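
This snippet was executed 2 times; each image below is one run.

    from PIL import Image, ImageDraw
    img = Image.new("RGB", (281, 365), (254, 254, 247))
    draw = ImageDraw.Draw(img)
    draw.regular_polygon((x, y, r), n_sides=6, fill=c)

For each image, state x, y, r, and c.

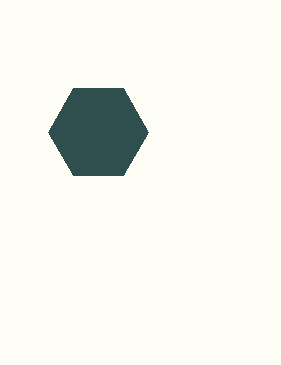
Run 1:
x = 98, y = 132, r = 50, c = 'darkslategray'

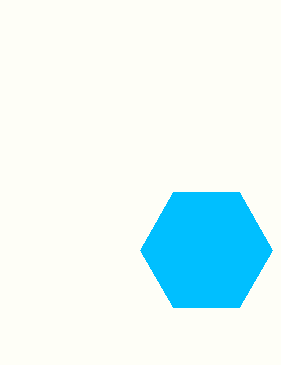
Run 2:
x = 206
y = 250
r = 66
c = 'deepskyblue'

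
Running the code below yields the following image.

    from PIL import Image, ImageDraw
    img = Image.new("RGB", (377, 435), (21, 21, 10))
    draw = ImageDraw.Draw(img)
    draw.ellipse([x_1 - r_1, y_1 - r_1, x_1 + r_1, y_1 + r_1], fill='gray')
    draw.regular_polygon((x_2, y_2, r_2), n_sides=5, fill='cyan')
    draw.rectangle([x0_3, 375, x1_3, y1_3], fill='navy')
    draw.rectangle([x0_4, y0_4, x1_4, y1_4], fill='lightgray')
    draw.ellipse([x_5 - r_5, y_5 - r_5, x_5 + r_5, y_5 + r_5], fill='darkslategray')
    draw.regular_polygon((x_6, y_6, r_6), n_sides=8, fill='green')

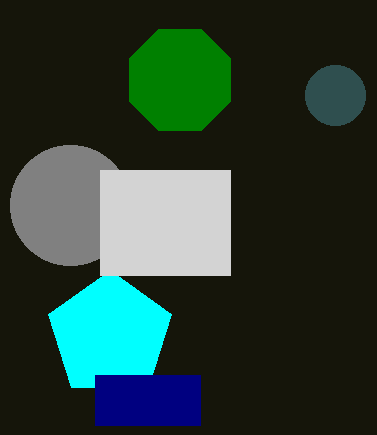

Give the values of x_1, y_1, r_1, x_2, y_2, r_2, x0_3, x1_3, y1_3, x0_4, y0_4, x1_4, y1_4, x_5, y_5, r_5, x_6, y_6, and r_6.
x_1 = 70, y_1 = 205, r_1 = 60, x_2 = 110, y_2 = 335, r_2 = 65, x0_3 = 95, x1_3 = 200, y1_3 = 425, x0_4 = 100, y0_4 = 170, x1_4 = 230, y1_4 = 275, x_5 = 335, y_5 = 95, r_5 = 30, x_6 = 180, y_6 = 80, r_6 = 55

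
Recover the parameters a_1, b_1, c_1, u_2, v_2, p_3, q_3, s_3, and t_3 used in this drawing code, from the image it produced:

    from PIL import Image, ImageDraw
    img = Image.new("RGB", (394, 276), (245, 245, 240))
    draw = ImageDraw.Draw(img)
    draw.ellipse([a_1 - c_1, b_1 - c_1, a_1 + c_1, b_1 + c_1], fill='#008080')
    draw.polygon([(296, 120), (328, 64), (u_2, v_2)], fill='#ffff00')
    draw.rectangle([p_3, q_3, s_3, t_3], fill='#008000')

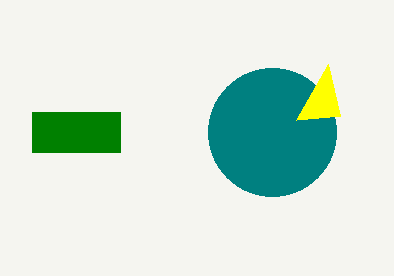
a_1 = 272
b_1 = 132
c_1 = 64
u_2 = 340
v_2 = 116
p_3 = 32
q_3 = 112
s_3 = 120
t_3 = 152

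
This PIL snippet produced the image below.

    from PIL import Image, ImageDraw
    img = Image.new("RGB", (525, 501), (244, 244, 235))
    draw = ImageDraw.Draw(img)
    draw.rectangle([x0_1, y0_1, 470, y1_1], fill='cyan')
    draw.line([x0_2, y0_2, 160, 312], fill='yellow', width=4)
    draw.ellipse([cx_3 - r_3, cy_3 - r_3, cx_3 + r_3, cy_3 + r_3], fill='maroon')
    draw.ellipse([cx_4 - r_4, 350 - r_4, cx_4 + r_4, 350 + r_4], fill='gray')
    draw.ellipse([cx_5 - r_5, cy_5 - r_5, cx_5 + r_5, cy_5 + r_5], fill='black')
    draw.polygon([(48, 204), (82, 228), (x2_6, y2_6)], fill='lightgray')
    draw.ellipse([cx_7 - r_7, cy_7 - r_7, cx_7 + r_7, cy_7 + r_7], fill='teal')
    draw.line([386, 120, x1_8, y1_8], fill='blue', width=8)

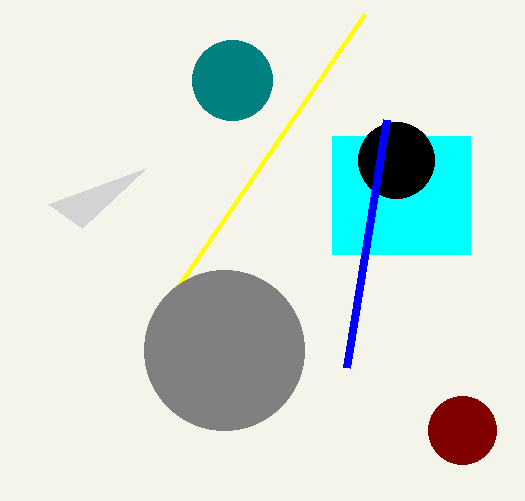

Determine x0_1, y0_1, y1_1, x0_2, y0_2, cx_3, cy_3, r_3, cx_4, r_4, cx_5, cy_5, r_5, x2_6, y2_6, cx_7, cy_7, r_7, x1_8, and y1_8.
x0_1 = 332; y0_1 = 136; y1_1 = 254; x0_2 = 364; y0_2 = 14; cx_3 = 462; cy_3 = 430; r_3 = 34; cx_4 = 224; r_4 = 80; cx_5 = 396; cy_5 = 160; r_5 = 38; x2_6 = 146; y2_6 = 168; cx_7 = 232; cy_7 = 80; r_7 = 40; x1_8 = 346; y1_8 = 368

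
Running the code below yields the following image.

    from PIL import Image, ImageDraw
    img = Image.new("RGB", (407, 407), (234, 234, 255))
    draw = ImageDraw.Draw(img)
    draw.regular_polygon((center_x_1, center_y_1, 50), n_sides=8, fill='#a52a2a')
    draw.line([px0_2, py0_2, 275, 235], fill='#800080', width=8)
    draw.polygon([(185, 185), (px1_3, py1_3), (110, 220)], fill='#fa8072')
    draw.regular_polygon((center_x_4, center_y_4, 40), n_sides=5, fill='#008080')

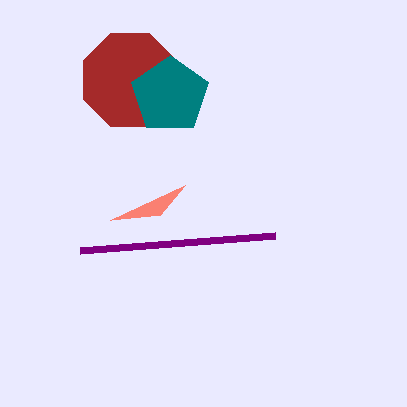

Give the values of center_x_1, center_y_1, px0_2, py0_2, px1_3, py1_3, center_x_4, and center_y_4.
center_x_1 = 130, center_y_1 = 80, px0_2 = 80, py0_2 = 250, px1_3 = 160, py1_3 = 215, center_x_4 = 170, center_y_4 = 95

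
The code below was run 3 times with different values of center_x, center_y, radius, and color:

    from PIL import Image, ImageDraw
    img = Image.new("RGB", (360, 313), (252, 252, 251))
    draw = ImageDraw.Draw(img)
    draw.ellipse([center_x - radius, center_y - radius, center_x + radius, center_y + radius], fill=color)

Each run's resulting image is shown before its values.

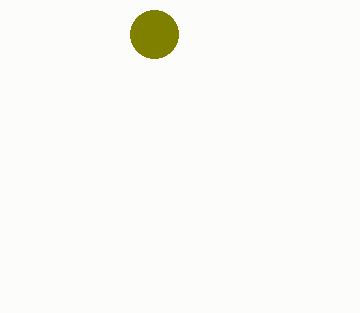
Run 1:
center_x = 154, center_y = 34, radius = 24, color = 'olive'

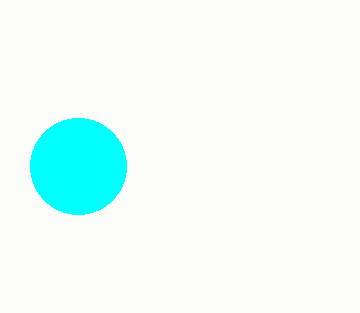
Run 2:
center_x = 78; center_y = 166; radius = 48; color = 'cyan'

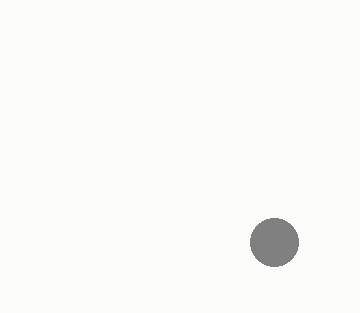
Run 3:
center_x = 274, center_y = 242, radius = 24, color = 'gray'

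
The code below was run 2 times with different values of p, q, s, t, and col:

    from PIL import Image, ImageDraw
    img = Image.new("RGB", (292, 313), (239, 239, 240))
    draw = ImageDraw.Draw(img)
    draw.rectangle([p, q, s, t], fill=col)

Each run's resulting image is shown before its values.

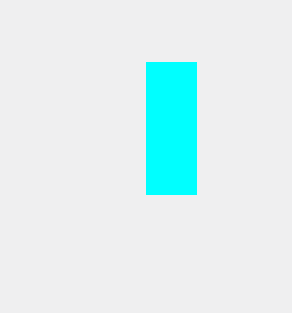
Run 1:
p = 146; q = 62; s = 196; t = 194; col = 'cyan'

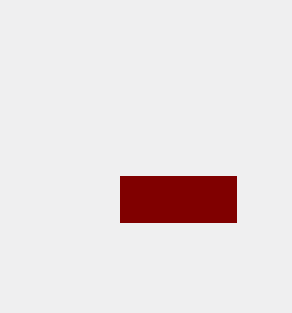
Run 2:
p = 120; q = 176; s = 236; t = 222; col = 'maroon'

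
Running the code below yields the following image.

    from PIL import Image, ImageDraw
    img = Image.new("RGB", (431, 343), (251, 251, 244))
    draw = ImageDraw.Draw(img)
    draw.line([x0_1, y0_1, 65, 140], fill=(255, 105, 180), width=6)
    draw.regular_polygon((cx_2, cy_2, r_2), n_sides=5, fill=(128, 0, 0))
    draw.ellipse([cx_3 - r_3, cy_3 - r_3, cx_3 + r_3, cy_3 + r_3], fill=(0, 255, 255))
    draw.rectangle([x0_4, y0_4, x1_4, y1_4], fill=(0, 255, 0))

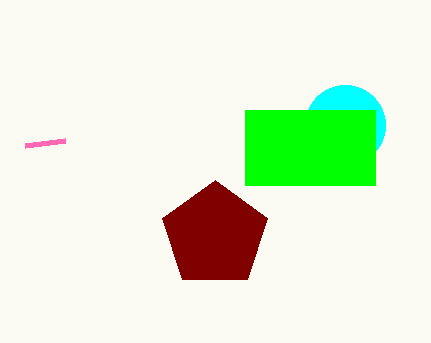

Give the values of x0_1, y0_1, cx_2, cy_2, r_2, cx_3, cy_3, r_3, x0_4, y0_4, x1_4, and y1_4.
x0_1 = 25, y0_1 = 145, cx_2 = 215, cy_2 = 235, r_2 = 55, cx_3 = 345, cy_3 = 125, r_3 = 40, x0_4 = 245, y0_4 = 110, x1_4 = 375, y1_4 = 185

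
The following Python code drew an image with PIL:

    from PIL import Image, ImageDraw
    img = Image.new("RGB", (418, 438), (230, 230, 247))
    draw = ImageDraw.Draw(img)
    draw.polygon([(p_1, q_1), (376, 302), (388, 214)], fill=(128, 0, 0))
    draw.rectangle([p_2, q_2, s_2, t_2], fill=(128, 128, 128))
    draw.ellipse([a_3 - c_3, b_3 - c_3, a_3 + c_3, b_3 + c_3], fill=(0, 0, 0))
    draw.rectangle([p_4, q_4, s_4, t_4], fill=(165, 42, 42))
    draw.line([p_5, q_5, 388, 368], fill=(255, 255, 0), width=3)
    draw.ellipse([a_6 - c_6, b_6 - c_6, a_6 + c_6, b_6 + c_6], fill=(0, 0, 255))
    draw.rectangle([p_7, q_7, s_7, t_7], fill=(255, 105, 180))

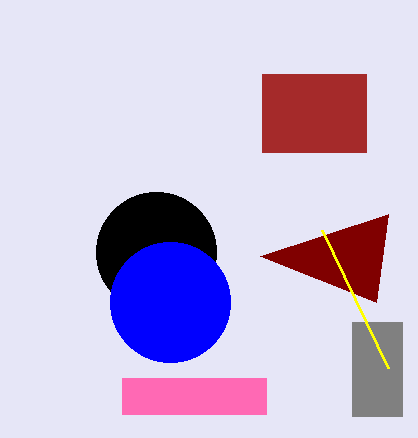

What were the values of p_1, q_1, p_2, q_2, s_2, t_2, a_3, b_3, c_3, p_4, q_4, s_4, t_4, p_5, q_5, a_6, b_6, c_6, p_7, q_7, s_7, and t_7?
p_1 = 260, q_1 = 256, p_2 = 352, q_2 = 322, s_2 = 402, t_2 = 416, a_3 = 156, b_3 = 252, c_3 = 60, p_4 = 262, q_4 = 74, s_4 = 366, t_4 = 152, p_5 = 322, q_5 = 230, a_6 = 170, b_6 = 302, c_6 = 60, p_7 = 122, q_7 = 378, s_7 = 266, t_7 = 414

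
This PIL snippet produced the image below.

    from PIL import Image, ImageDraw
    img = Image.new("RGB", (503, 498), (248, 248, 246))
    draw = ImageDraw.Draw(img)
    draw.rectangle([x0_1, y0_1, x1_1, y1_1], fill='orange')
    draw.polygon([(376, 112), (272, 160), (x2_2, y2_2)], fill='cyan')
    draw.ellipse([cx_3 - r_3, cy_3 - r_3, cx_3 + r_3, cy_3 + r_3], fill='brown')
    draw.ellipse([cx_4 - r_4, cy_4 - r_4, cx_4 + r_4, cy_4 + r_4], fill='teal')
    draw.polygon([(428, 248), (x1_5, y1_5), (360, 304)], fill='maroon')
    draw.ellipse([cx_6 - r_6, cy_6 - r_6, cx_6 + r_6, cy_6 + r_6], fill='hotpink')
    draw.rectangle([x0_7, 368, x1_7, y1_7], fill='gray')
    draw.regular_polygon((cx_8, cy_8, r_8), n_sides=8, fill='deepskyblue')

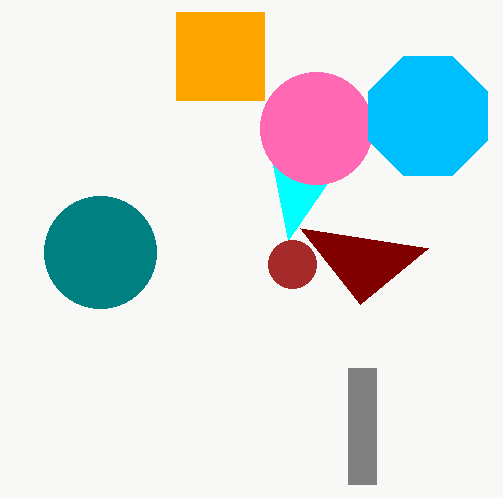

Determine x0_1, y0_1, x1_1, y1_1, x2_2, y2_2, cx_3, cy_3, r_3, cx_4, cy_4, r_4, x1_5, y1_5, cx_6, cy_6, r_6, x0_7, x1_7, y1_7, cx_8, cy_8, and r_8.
x0_1 = 176
y0_1 = 12
x1_1 = 264
y1_1 = 100
x2_2 = 288
y2_2 = 240
cx_3 = 292
cy_3 = 264
r_3 = 24
cx_4 = 100
cy_4 = 252
r_4 = 56
x1_5 = 300
y1_5 = 228
cx_6 = 316
cy_6 = 128
r_6 = 56
x0_7 = 348
x1_7 = 376
y1_7 = 484
cx_8 = 428
cy_8 = 116
r_8 = 64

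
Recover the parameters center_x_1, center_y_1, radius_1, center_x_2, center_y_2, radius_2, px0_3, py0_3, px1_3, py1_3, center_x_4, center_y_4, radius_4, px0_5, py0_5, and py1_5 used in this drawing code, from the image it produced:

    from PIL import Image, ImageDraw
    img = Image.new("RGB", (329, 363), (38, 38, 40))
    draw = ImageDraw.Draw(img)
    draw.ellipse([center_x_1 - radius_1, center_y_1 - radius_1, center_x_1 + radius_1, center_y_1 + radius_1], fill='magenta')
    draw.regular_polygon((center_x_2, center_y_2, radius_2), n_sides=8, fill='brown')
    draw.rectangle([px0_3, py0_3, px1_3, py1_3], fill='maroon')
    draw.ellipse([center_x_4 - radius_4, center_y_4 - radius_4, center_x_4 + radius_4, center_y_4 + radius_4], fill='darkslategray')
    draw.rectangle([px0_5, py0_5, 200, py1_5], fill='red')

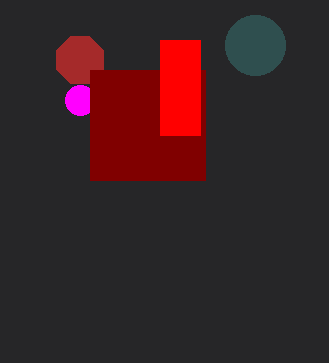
center_x_1 = 80; center_y_1 = 100; radius_1 = 15; center_x_2 = 80; center_y_2 = 60; radius_2 = 25; px0_3 = 90; py0_3 = 70; px1_3 = 205; py1_3 = 180; center_x_4 = 255; center_y_4 = 45; radius_4 = 30; px0_5 = 160; py0_5 = 40; py1_5 = 135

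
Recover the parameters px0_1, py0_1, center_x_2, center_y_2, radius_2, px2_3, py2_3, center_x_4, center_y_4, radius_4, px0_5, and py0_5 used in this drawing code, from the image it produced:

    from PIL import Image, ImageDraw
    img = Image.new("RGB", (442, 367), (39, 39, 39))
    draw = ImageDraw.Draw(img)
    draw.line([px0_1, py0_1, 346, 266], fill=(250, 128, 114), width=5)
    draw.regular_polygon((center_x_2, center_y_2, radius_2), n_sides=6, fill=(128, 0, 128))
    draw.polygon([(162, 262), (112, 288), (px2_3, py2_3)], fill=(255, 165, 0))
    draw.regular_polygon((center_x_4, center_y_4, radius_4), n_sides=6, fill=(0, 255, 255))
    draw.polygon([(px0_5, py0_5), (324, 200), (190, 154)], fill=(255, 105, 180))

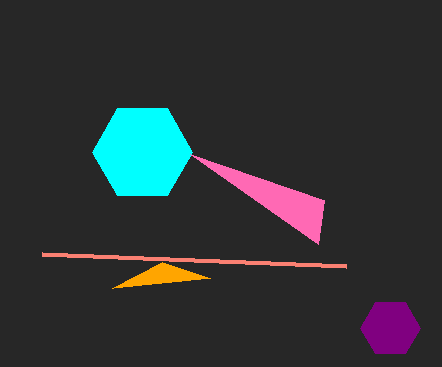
px0_1 = 42; py0_1 = 254; center_x_2 = 390; center_y_2 = 328; radius_2 = 30; px2_3 = 210; py2_3 = 278; center_x_4 = 142; center_y_4 = 152; radius_4 = 50; px0_5 = 318; py0_5 = 244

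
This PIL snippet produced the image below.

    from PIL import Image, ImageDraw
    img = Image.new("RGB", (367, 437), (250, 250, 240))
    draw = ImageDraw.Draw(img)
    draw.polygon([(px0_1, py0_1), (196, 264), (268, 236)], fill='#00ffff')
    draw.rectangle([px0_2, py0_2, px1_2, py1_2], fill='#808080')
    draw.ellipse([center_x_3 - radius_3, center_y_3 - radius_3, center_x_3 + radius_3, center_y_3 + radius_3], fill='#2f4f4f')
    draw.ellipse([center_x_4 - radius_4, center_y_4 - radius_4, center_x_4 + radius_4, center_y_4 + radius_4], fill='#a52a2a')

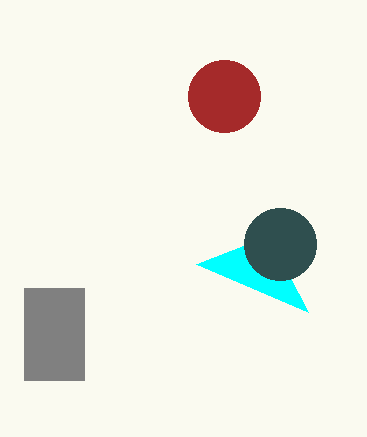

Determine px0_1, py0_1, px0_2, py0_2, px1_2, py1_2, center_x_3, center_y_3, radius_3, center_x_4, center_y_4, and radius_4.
px0_1 = 308
py0_1 = 312
px0_2 = 24
py0_2 = 288
px1_2 = 84
py1_2 = 380
center_x_3 = 280
center_y_3 = 244
radius_3 = 36
center_x_4 = 224
center_y_4 = 96
radius_4 = 36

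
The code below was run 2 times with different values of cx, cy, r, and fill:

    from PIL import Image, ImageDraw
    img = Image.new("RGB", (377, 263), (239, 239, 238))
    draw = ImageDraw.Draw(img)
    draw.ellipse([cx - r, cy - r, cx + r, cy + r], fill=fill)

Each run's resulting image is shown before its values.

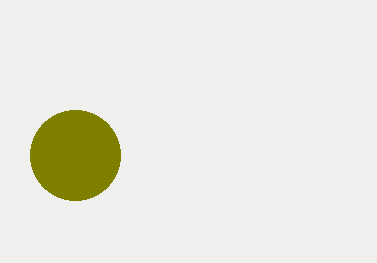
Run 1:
cx = 75; cy = 155; r = 45; fill = 'olive'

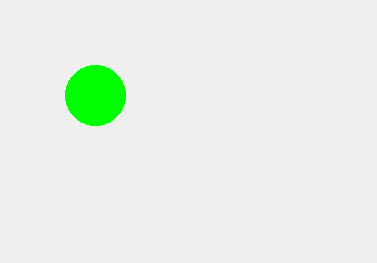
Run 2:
cx = 95; cy = 95; r = 30; fill = 'lime'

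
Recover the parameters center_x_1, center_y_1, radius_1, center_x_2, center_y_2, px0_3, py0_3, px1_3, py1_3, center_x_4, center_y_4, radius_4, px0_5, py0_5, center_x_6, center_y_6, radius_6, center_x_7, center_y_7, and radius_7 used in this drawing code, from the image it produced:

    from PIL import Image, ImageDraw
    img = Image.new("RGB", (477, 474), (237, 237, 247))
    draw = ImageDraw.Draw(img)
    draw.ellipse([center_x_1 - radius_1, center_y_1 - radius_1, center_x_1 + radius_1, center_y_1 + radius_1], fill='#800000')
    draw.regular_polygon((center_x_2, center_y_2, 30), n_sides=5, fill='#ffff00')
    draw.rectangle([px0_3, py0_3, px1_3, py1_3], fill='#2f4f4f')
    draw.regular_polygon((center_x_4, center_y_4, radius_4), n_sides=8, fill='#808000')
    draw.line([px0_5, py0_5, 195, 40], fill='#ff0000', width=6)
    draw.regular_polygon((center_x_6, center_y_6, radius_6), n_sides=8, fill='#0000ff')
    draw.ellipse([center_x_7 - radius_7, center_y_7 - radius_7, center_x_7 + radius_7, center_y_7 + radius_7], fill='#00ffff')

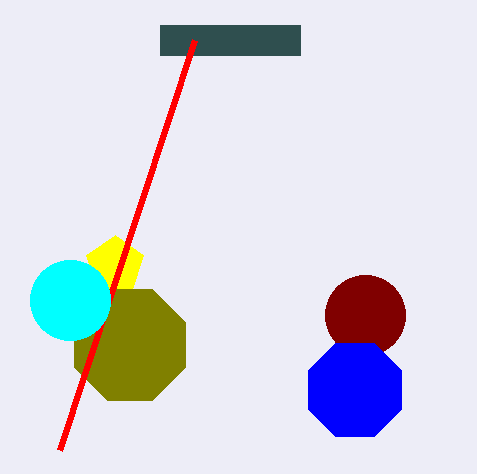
center_x_1 = 365, center_y_1 = 315, radius_1 = 40, center_x_2 = 115, center_y_2 = 265, px0_3 = 160, py0_3 = 25, px1_3 = 300, py1_3 = 55, center_x_4 = 130, center_y_4 = 345, radius_4 = 60, px0_5 = 60, py0_5 = 450, center_x_6 = 355, center_y_6 = 390, radius_6 = 50, center_x_7 = 70, center_y_7 = 300, radius_7 = 40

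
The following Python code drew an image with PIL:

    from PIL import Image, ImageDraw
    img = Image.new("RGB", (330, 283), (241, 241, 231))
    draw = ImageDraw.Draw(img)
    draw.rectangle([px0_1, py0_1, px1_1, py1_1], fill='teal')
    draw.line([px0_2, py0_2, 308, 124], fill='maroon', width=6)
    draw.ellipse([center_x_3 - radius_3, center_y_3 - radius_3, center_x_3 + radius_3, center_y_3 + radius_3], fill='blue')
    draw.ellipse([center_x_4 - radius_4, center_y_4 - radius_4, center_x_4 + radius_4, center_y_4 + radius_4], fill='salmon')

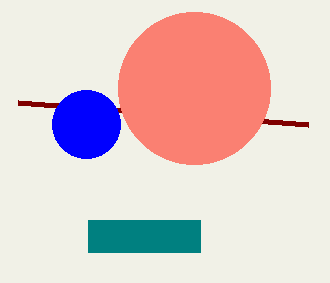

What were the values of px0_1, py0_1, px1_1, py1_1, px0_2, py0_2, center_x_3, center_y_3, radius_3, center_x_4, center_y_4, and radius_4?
px0_1 = 88; py0_1 = 220; px1_1 = 200; py1_1 = 252; px0_2 = 18; py0_2 = 102; center_x_3 = 86; center_y_3 = 124; radius_3 = 34; center_x_4 = 194; center_y_4 = 88; radius_4 = 76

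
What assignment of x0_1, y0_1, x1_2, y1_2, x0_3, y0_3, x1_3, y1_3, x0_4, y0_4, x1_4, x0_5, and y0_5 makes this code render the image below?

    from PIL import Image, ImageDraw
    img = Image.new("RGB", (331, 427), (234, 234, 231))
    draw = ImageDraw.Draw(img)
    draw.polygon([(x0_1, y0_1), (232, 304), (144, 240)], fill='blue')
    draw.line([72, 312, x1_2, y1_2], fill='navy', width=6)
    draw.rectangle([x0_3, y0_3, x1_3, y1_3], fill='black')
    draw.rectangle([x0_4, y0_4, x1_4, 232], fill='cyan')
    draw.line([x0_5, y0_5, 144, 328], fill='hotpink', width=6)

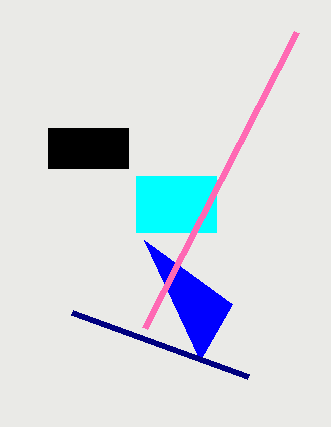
x0_1 = 200, y0_1 = 360, x1_2 = 248, y1_2 = 376, x0_3 = 48, y0_3 = 128, x1_3 = 128, y1_3 = 168, x0_4 = 136, y0_4 = 176, x1_4 = 216, x0_5 = 296, y0_5 = 32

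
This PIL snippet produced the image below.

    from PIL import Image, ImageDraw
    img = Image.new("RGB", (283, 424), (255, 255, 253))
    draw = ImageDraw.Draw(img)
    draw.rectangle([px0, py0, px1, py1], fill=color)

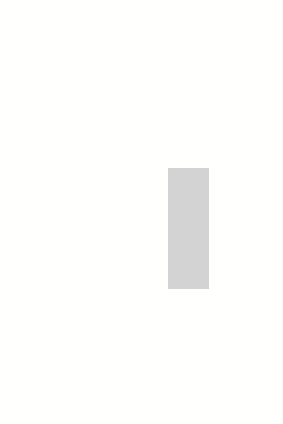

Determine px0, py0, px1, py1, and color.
px0 = 168
py0 = 168
px1 = 208
py1 = 288
color = 'lightgray'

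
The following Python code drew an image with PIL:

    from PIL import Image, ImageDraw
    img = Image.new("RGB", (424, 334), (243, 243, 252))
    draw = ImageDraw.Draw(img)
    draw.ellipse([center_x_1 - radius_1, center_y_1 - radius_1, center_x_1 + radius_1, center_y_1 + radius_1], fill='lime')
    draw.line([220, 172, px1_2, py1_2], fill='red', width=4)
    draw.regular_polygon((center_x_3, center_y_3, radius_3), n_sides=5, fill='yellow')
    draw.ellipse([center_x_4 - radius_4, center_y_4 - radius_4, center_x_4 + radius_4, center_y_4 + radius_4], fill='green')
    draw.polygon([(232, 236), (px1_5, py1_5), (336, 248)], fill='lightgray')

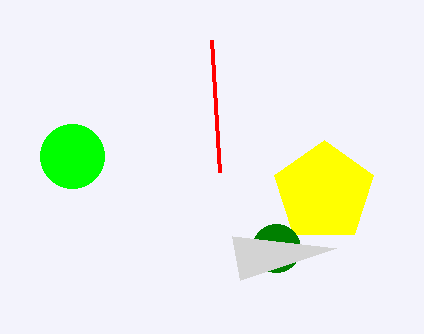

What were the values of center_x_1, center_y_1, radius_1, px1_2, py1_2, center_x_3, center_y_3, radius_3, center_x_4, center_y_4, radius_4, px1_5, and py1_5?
center_x_1 = 72; center_y_1 = 156; radius_1 = 32; px1_2 = 212; py1_2 = 40; center_x_3 = 324; center_y_3 = 192; radius_3 = 52; center_x_4 = 276; center_y_4 = 248; radius_4 = 24; px1_5 = 240; py1_5 = 280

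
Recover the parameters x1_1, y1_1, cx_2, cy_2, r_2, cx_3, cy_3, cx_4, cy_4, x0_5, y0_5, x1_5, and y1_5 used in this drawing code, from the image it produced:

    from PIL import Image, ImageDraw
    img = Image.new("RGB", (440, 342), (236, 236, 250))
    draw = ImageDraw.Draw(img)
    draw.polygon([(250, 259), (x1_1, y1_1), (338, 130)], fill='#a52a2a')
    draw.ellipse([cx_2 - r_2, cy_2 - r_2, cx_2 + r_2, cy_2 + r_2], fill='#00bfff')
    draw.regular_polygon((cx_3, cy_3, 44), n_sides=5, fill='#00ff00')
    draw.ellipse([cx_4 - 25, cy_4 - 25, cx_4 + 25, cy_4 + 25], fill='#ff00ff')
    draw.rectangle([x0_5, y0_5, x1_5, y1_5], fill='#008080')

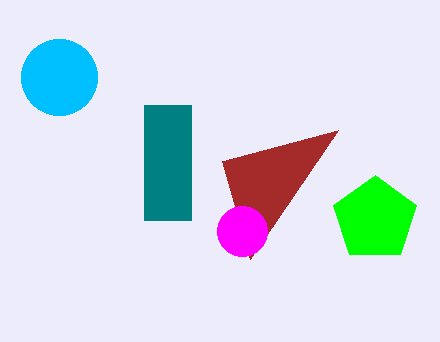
x1_1 = 222
y1_1 = 161
cx_2 = 59
cy_2 = 77
r_2 = 38
cx_3 = 375
cy_3 = 219
cx_4 = 242
cy_4 = 231
x0_5 = 144
y0_5 = 105
x1_5 = 191
y1_5 = 220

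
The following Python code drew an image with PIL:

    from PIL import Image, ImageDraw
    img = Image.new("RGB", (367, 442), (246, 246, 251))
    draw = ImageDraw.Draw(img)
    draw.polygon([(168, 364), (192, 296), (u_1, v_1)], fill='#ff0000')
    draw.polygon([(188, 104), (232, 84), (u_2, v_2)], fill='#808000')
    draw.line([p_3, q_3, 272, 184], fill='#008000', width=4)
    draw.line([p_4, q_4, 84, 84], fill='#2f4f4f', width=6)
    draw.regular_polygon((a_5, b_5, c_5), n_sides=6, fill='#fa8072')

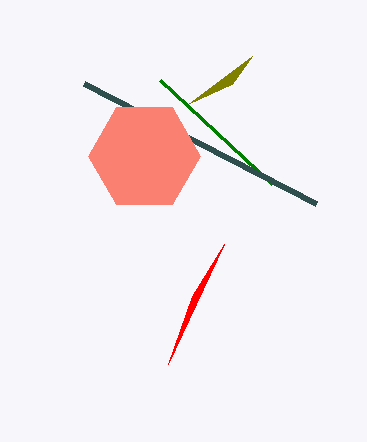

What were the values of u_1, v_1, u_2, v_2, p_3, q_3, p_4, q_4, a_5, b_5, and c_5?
u_1 = 224, v_1 = 244, u_2 = 252, v_2 = 56, p_3 = 160, q_3 = 80, p_4 = 316, q_4 = 204, a_5 = 144, b_5 = 156, c_5 = 56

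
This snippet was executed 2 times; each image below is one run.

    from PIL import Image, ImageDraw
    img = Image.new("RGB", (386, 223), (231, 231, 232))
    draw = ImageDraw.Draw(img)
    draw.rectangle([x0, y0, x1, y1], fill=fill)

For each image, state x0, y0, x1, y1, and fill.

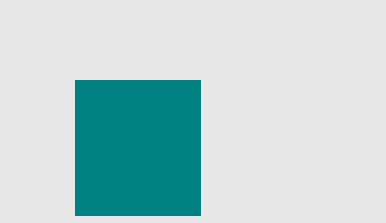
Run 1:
x0 = 75, y0 = 80, x1 = 200, y1 = 215, fill = 'teal'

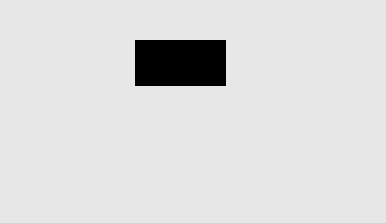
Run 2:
x0 = 135; y0 = 40; x1 = 225; y1 = 85; fill = 'black'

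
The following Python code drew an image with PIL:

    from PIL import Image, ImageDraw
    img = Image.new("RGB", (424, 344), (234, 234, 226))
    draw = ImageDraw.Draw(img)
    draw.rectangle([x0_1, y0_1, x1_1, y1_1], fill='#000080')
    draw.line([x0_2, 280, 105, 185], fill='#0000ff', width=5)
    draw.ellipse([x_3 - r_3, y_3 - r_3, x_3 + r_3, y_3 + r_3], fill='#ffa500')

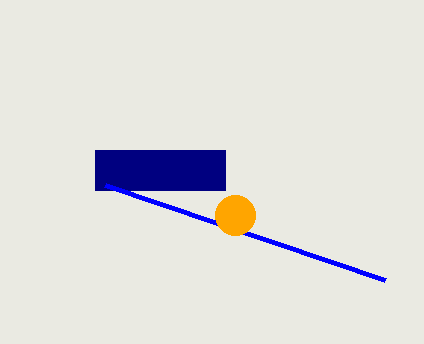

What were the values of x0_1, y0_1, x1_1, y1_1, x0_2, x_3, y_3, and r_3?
x0_1 = 95; y0_1 = 150; x1_1 = 225; y1_1 = 190; x0_2 = 385; x_3 = 235; y_3 = 215; r_3 = 20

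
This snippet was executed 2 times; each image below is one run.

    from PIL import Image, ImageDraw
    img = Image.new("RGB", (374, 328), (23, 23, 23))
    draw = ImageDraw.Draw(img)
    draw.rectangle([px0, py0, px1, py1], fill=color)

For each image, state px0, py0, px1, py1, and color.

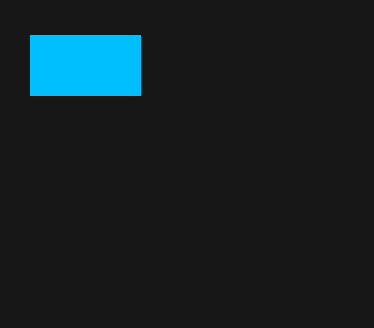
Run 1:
px0 = 30, py0 = 35, px1 = 140, py1 = 95, color = 'deepskyblue'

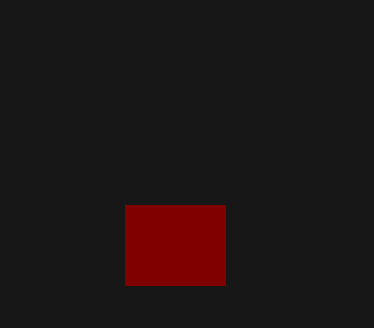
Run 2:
px0 = 125; py0 = 205; px1 = 225; py1 = 285; color = 'maroon'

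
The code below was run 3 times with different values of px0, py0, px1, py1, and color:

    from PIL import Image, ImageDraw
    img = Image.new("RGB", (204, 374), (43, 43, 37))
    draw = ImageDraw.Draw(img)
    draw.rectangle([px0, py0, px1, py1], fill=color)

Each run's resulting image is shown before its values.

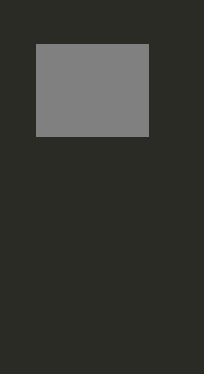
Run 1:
px0 = 36, py0 = 44, px1 = 148, py1 = 136, color = 'gray'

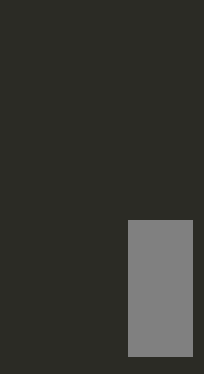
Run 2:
px0 = 128; py0 = 220; px1 = 192; py1 = 356; color = 'gray'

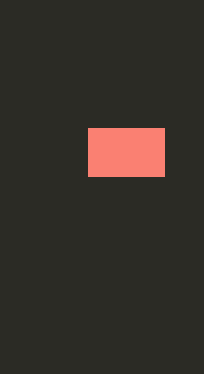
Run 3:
px0 = 88; py0 = 128; px1 = 164; py1 = 176; color = 'salmon'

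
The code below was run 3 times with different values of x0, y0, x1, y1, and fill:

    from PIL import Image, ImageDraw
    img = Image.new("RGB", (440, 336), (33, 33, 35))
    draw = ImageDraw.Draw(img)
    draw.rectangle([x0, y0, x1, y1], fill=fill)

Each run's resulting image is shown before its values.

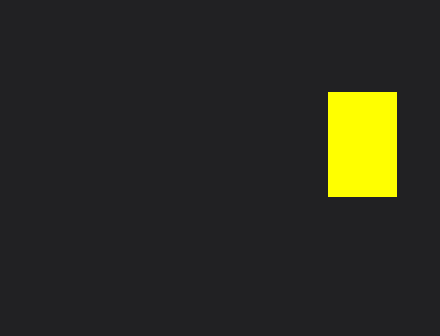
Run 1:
x0 = 328
y0 = 92
x1 = 396
y1 = 196
fill = 'yellow'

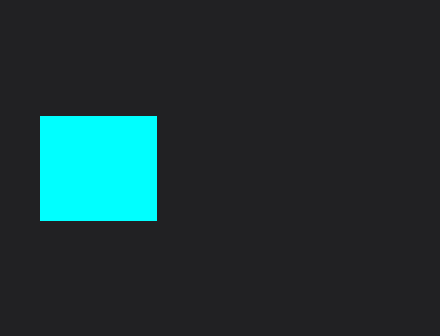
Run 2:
x0 = 40; y0 = 116; x1 = 156; y1 = 220; fill = 'cyan'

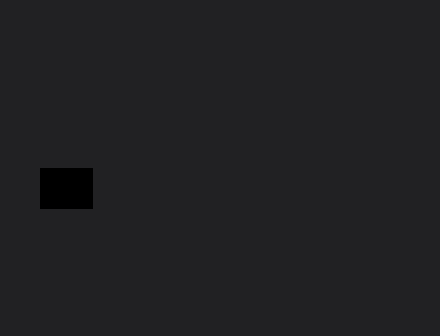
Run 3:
x0 = 40, y0 = 168, x1 = 92, y1 = 208, fill = 'black'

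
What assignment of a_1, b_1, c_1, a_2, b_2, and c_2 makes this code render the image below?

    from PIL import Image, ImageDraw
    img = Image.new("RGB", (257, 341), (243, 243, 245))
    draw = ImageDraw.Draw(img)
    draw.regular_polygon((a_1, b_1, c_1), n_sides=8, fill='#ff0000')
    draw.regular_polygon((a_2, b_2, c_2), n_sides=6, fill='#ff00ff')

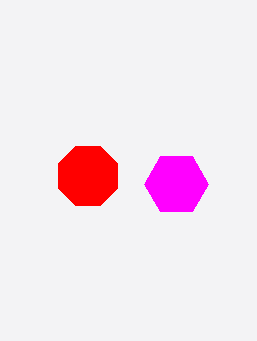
a_1 = 88; b_1 = 176; c_1 = 32; a_2 = 176; b_2 = 184; c_2 = 32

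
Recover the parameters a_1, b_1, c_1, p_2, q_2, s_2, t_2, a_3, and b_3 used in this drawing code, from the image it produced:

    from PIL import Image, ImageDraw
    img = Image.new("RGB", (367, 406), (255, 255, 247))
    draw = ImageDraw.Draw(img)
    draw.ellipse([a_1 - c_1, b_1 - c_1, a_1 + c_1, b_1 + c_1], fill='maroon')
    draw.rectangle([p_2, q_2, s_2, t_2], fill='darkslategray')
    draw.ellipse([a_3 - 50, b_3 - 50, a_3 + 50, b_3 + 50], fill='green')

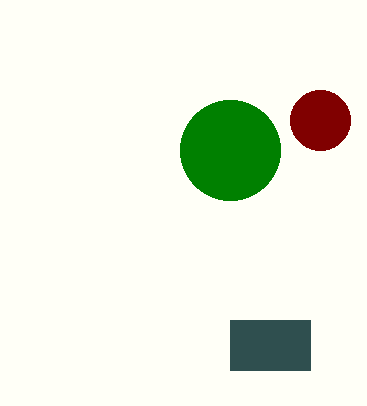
a_1 = 320; b_1 = 120; c_1 = 30; p_2 = 230; q_2 = 320; s_2 = 310; t_2 = 370; a_3 = 230; b_3 = 150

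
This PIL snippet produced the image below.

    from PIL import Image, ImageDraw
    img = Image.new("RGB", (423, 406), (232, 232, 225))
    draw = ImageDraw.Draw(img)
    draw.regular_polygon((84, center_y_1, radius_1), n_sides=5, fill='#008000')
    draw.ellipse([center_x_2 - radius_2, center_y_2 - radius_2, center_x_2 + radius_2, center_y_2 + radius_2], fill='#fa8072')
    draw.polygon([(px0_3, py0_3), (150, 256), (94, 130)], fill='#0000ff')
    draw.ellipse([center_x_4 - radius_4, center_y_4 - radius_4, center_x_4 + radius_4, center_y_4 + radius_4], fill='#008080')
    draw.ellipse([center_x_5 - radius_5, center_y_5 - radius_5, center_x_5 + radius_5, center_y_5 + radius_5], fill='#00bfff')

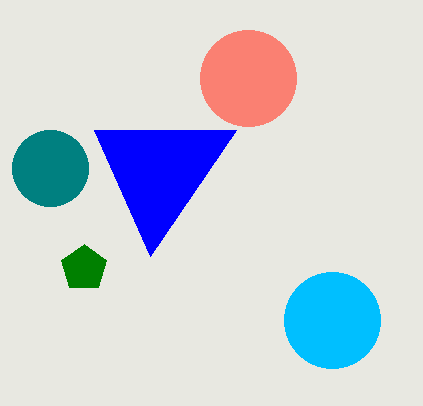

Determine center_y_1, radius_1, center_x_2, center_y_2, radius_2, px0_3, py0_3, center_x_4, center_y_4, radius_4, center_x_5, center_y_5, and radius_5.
center_y_1 = 268, radius_1 = 24, center_x_2 = 248, center_y_2 = 78, radius_2 = 48, px0_3 = 236, py0_3 = 130, center_x_4 = 50, center_y_4 = 168, radius_4 = 38, center_x_5 = 332, center_y_5 = 320, radius_5 = 48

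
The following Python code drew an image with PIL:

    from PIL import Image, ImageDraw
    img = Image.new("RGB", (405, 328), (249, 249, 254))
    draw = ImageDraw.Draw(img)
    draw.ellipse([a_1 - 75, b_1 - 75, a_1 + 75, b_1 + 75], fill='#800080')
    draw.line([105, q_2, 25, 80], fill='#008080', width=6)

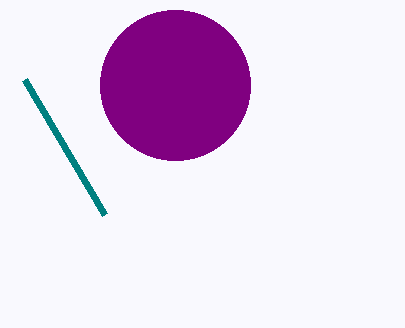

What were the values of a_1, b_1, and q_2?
a_1 = 175
b_1 = 85
q_2 = 215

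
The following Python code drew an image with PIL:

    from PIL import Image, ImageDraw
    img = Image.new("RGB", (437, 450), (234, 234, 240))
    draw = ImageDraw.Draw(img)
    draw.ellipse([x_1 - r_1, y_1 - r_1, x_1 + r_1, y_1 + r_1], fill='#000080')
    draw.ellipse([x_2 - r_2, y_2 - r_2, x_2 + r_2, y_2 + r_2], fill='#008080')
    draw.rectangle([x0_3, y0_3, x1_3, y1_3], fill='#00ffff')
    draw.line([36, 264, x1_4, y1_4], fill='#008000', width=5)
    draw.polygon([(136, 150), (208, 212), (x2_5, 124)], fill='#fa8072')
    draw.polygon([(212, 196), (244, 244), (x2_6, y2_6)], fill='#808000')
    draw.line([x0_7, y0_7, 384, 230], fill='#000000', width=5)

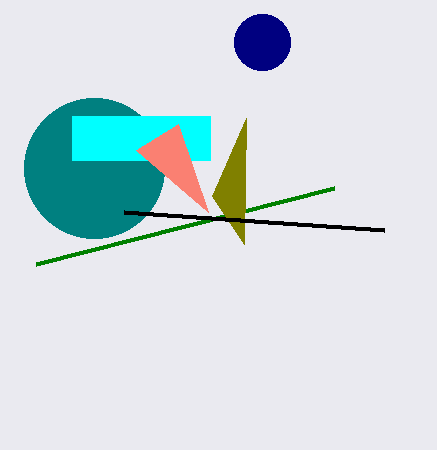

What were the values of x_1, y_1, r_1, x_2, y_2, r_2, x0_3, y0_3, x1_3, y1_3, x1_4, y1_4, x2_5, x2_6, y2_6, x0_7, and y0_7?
x_1 = 262
y_1 = 42
r_1 = 28
x_2 = 94
y_2 = 168
r_2 = 70
x0_3 = 72
y0_3 = 116
x1_3 = 210
y1_3 = 160
x1_4 = 334
y1_4 = 188
x2_5 = 178
x2_6 = 246
y2_6 = 118
x0_7 = 124
y0_7 = 212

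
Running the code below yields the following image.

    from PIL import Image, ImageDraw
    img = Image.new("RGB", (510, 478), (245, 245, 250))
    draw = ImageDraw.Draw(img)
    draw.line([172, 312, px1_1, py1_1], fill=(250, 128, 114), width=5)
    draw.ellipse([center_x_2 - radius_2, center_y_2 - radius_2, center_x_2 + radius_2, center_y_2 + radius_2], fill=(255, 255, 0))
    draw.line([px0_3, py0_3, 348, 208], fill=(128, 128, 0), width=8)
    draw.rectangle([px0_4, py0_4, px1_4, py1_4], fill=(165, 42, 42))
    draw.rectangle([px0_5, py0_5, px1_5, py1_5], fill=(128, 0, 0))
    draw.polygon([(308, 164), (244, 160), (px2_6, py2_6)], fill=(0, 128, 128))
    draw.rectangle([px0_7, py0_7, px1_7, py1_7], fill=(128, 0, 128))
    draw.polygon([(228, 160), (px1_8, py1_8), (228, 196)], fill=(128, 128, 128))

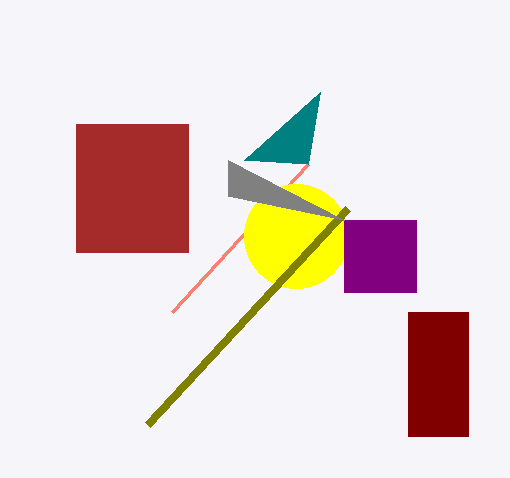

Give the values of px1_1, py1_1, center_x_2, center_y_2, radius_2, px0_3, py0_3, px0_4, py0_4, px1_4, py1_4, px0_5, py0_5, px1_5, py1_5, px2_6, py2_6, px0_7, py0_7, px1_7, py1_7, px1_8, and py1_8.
px1_1 = 308, py1_1 = 164, center_x_2 = 296, center_y_2 = 236, radius_2 = 52, px0_3 = 148, py0_3 = 424, px0_4 = 76, py0_4 = 124, px1_4 = 188, py1_4 = 252, px0_5 = 408, py0_5 = 312, px1_5 = 468, py1_5 = 436, px2_6 = 320, py2_6 = 92, px0_7 = 344, py0_7 = 220, px1_7 = 416, py1_7 = 292, px1_8 = 344, py1_8 = 220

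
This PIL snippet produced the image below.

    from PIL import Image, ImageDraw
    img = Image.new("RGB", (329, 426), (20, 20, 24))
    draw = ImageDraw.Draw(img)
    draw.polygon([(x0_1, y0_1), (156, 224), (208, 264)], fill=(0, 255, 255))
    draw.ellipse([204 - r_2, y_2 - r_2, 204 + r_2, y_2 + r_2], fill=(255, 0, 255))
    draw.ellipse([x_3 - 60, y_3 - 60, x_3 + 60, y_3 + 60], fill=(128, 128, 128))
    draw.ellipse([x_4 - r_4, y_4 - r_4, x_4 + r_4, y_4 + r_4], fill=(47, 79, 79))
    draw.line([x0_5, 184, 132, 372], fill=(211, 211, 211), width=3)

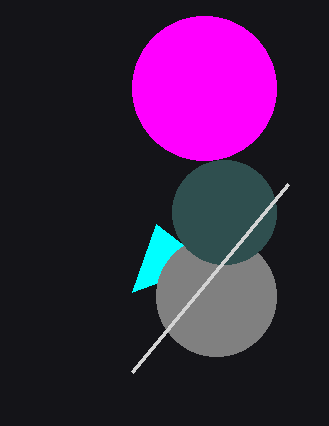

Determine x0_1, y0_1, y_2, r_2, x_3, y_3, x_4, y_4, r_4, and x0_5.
x0_1 = 132, y0_1 = 292, y_2 = 88, r_2 = 72, x_3 = 216, y_3 = 296, x_4 = 224, y_4 = 212, r_4 = 52, x0_5 = 288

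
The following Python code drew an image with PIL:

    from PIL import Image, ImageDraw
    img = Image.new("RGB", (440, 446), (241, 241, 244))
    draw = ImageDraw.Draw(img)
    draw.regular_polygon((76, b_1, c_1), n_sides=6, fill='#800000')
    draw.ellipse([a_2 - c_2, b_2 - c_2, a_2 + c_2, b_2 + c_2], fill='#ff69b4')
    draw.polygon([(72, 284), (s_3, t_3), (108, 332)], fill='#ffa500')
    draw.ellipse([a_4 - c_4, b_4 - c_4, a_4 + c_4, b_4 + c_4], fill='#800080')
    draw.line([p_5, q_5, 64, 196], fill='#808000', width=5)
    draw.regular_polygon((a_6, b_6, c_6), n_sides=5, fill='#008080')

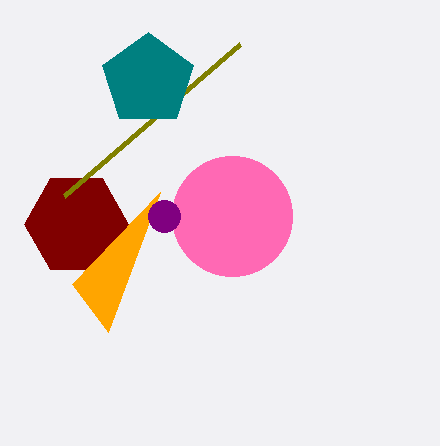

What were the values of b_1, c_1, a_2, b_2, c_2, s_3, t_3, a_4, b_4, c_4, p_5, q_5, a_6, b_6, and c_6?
b_1 = 224
c_1 = 52
a_2 = 232
b_2 = 216
c_2 = 60
s_3 = 160
t_3 = 192
a_4 = 164
b_4 = 216
c_4 = 16
p_5 = 240
q_5 = 44
a_6 = 148
b_6 = 80
c_6 = 48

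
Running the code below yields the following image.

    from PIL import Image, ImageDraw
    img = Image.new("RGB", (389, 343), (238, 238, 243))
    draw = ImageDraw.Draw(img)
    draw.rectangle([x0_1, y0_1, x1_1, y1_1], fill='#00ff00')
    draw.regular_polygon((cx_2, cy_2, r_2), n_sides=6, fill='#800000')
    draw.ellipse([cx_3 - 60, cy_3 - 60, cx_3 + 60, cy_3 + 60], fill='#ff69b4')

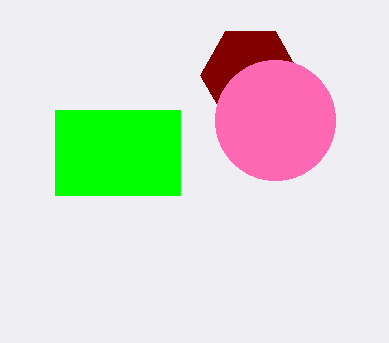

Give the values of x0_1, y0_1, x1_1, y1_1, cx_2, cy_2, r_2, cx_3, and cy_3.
x0_1 = 55, y0_1 = 110, x1_1 = 180, y1_1 = 195, cx_2 = 250, cy_2 = 75, r_2 = 50, cx_3 = 275, cy_3 = 120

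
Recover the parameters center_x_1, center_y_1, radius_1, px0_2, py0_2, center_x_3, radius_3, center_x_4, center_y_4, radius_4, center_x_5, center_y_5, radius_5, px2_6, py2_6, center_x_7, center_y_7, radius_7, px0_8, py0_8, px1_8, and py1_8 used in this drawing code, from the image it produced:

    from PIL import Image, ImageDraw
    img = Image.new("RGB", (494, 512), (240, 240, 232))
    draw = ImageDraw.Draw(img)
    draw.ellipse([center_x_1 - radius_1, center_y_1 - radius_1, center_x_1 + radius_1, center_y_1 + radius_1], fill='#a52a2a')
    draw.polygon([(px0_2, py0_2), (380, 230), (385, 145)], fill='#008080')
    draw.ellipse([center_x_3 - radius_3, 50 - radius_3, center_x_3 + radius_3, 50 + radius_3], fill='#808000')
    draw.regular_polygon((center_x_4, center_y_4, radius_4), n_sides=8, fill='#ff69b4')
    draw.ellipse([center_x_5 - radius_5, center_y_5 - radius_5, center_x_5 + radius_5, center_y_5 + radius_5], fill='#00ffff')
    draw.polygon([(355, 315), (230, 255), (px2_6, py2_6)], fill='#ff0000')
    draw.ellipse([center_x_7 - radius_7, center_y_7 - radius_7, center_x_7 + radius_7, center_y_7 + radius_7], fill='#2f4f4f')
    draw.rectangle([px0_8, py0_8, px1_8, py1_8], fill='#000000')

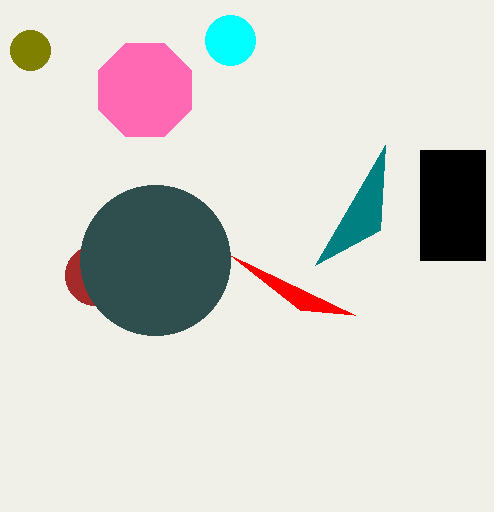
center_x_1 = 95; center_y_1 = 275; radius_1 = 30; px0_2 = 315; py0_2 = 265; center_x_3 = 30; radius_3 = 20; center_x_4 = 145; center_y_4 = 90; radius_4 = 50; center_x_5 = 230; center_y_5 = 40; radius_5 = 25; px2_6 = 300; py2_6 = 310; center_x_7 = 155; center_y_7 = 260; radius_7 = 75; px0_8 = 420; py0_8 = 150; px1_8 = 485; py1_8 = 260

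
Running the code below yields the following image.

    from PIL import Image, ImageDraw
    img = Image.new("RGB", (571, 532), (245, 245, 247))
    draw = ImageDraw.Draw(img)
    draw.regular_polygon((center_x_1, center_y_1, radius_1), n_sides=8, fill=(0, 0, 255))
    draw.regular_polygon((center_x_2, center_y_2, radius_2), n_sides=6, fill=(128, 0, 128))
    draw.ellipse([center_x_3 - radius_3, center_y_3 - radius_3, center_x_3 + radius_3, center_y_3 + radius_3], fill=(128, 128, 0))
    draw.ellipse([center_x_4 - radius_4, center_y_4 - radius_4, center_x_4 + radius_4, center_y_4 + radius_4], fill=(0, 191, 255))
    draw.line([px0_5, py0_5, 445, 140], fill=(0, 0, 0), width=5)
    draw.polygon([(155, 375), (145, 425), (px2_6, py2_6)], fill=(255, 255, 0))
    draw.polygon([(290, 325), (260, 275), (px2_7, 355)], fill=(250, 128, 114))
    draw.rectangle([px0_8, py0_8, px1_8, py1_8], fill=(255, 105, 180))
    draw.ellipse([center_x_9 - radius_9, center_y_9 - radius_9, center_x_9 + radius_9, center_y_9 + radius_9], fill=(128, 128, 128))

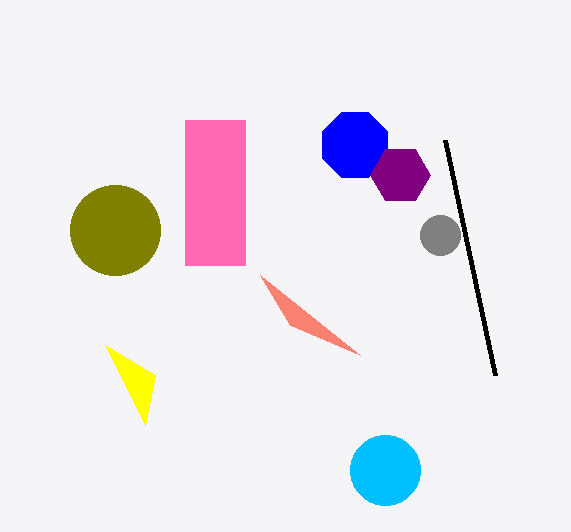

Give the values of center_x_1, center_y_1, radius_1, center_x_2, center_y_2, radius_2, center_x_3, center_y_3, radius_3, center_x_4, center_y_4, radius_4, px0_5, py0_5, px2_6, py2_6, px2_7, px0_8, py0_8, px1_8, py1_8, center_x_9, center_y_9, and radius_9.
center_x_1 = 355
center_y_1 = 145
radius_1 = 35
center_x_2 = 400
center_y_2 = 175
radius_2 = 30
center_x_3 = 115
center_y_3 = 230
radius_3 = 45
center_x_4 = 385
center_y_4 = 470
radius_4 = 35
px0_5 = 495
py0_5 = 375
px2_6 = 105
py2_6 = 345
px2_7 = 360
px0_8 = 185
py0_8 = 120
px1_8 = 245
py1_8 = 265
center_x_9 = 440
center_y_9 = 235
radius_9 = 20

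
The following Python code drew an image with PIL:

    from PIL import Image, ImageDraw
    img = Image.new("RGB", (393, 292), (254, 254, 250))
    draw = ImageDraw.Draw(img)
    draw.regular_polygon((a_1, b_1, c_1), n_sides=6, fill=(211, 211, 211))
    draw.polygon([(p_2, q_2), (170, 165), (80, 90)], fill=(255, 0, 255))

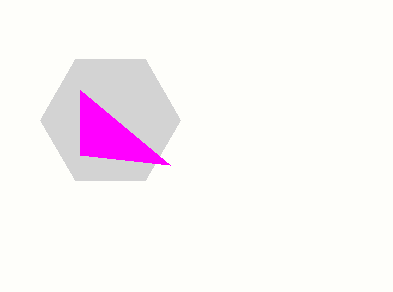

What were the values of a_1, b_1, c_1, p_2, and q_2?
a_1 = 110; b_1 = 120; c_1 = 70; p_2 = 80; q_2 = 155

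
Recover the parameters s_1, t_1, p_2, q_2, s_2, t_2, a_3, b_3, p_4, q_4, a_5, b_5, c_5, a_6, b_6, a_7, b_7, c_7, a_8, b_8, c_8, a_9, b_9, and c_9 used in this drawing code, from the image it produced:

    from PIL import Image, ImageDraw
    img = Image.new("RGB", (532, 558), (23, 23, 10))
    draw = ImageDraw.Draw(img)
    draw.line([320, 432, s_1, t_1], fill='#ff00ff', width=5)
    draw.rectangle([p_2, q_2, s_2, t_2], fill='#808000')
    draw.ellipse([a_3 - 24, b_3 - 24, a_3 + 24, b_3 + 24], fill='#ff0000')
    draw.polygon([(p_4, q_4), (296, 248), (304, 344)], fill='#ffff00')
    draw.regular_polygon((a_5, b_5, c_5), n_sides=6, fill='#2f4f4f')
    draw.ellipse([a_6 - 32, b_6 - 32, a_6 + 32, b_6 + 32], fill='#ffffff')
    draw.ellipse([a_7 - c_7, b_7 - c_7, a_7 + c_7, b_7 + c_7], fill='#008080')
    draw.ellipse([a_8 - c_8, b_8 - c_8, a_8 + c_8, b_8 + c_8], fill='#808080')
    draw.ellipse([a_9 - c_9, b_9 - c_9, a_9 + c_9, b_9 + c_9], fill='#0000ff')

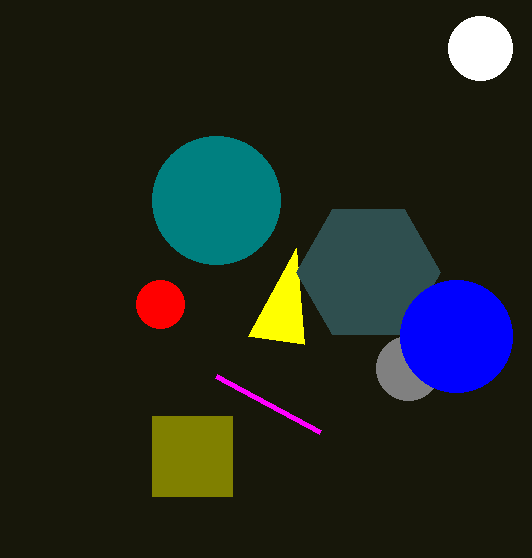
s_1 = 216; t_1 = 376; p_2 = 152; q_2 = 416; s_2 = 232; t_2 = 496; a_3 = 160; b_3 = 304; p_4 = 248; q_4 = 336; a_5 = 368; b_5 = 272; c_5 = 72; a_6 = 480; b_6 = 48; a_7 = 216; b_7 = 200; c_7 = 64; a_8 = 408; b_8 = 368; c_8 = 32; a_9 = 456; b_9 = 336; c_9 = 56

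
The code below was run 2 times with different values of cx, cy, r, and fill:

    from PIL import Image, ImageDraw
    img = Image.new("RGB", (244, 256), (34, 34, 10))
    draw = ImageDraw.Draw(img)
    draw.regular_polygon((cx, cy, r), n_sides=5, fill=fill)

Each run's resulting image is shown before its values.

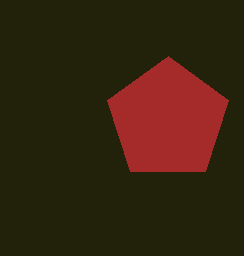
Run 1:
cx = 168, cy = 120, r = 64, fill = 'brown'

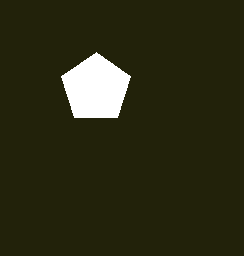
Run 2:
cx = 96
cy = 88
r = 36
fill = 'white'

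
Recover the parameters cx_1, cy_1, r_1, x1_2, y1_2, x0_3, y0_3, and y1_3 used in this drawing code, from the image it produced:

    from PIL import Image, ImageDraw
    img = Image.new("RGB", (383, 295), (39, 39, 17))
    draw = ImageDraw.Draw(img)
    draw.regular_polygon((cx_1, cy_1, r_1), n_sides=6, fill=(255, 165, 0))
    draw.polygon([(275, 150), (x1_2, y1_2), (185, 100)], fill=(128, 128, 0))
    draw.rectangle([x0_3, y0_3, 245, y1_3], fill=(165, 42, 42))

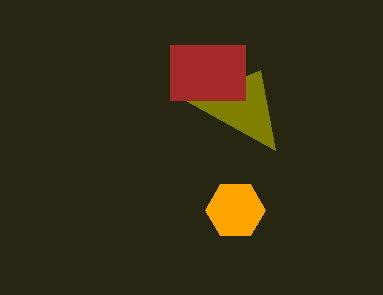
cx_1 = 235
cy_1 = 210
r_1 = 30
x1_2 = 260
y1_2 = 70
x0_3 = 170
y0_3 = 45
y1_3 = 100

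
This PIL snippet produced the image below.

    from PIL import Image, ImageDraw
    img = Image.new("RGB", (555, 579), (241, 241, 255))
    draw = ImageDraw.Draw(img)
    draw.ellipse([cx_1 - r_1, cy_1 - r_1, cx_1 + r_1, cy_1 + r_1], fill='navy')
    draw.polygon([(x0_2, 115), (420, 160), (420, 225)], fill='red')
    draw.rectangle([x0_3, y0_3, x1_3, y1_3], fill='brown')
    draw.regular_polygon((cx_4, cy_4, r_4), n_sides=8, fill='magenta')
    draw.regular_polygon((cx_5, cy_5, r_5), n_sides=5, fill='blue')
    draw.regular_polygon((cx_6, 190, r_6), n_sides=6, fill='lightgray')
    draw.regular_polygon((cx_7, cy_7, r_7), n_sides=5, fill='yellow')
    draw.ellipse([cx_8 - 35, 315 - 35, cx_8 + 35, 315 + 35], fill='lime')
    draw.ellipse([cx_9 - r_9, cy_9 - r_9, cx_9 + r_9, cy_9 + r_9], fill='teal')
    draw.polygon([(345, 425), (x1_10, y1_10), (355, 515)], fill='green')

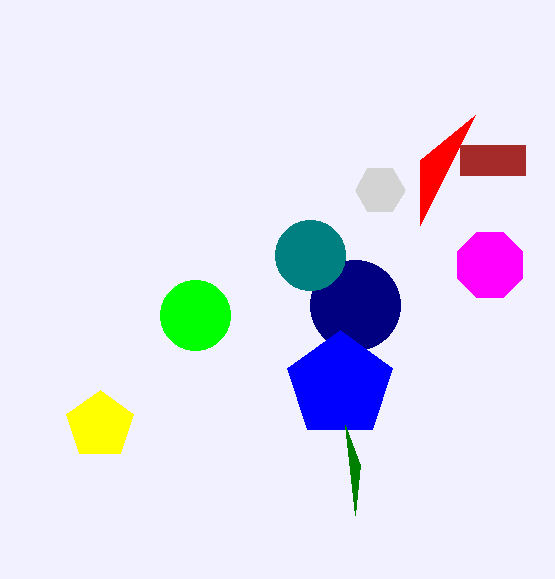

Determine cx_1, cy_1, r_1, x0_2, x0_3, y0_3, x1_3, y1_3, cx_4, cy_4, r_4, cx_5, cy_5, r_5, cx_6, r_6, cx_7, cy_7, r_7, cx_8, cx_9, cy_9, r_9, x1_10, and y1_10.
cx_1 = 355; cy_1 = 305; r_1 = 45; x0_2 = 475; x0_3 = 460; y0_3 = 145; x1_3 = 525; y1_3 = 175; cx_4 = 490; cy_4 = 265; r_4 = 35; cx_5 = 340; cy_5 = 385; r_5 = 55; cx_6 = 380; r_6 = 25; cx_7 = 100; cy_7 = 425; r_7 = 35; cx_8 = 195; cx_9 = 310; cy_9 = 255; r_9 = 35; x1_10 = 360; y1_10 = 465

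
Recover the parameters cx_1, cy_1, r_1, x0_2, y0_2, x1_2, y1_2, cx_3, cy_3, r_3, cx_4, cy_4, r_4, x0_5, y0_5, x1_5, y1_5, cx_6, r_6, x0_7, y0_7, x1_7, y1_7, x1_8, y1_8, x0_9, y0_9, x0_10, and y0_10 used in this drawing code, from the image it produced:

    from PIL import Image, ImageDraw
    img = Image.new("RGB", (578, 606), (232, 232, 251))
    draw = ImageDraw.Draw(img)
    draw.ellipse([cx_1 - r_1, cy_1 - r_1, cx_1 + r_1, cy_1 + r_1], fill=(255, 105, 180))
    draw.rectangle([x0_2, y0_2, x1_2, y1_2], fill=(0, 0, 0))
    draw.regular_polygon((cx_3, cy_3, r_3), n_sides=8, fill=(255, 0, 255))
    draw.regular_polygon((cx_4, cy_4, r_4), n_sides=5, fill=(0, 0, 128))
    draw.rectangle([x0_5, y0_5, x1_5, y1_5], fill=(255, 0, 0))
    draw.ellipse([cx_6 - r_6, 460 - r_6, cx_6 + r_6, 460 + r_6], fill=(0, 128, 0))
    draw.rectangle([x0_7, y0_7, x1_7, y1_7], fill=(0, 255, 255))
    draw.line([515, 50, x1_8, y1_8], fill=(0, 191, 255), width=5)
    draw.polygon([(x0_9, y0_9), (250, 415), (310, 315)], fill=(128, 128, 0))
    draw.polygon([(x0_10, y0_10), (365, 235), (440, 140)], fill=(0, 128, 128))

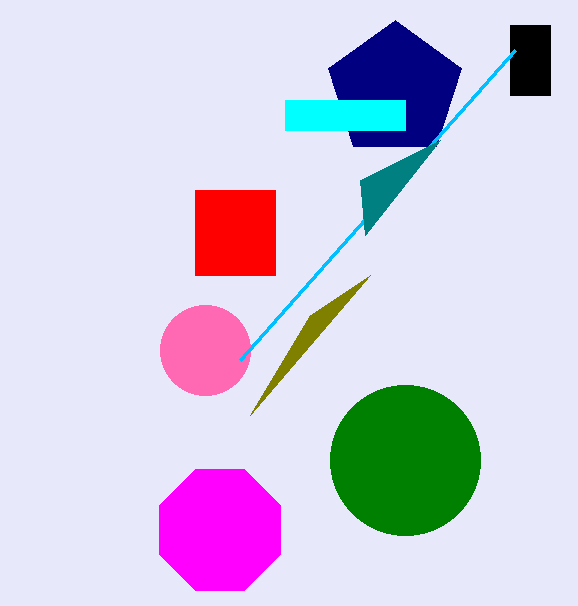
cx_1 = 205, cy_1 = 350, r_1 = 45, x0_2 = 510, y0_2 = 25, x1_2 = 550, y1_2 = 95, cx_3 = 220, cy_3 = 530, r_3 = 65, cx_4 = 395, cy_4 = 90, r_4 = 70, x0_5 = 195, y0_5 = 190, x1_5 = 275, y1_5 = 275, cx_6 = 405, r_6 = 75, x0_7 = 285, y0_7 = 100, x1_7 = 405, y1_7 = 130, x1_8 = 240, y1_8 = 360, x0_9 = 370, y0_9 = 275, x0_10 = 360, y0_10 = 180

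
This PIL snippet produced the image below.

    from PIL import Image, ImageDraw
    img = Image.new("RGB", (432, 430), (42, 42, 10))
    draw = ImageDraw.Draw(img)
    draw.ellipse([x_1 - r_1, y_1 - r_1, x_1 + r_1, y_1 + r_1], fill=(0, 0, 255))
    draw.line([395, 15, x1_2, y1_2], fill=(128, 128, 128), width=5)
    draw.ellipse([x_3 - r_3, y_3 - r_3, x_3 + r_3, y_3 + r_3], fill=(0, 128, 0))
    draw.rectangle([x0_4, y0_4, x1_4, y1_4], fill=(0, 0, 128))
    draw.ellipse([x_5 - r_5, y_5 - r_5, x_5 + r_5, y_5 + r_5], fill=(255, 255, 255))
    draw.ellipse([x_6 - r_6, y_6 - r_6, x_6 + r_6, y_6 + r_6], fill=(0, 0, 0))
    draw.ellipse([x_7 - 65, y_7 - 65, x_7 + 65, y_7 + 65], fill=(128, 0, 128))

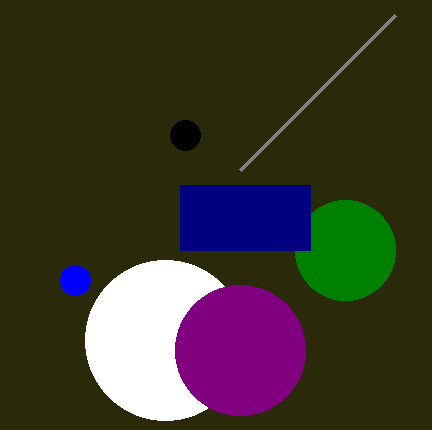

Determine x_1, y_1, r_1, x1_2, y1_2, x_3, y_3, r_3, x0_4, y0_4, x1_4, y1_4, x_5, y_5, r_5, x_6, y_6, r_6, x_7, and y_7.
x_1 = 75; y_1 = 280; r_1 = 15; x1_2 = 240; y1_2 = 170; x_3 = 345; y_3 = 250; r_3 = 50; x0_4 = 180; y0_4 = 185; x1_4 = 310; y1_4 = 250; x_5 = 165; y_5 = 340; r_5 = 80; x_6 = 185; y_6 = 135; r_6 = 15; x_7 = 240; y_7 = 350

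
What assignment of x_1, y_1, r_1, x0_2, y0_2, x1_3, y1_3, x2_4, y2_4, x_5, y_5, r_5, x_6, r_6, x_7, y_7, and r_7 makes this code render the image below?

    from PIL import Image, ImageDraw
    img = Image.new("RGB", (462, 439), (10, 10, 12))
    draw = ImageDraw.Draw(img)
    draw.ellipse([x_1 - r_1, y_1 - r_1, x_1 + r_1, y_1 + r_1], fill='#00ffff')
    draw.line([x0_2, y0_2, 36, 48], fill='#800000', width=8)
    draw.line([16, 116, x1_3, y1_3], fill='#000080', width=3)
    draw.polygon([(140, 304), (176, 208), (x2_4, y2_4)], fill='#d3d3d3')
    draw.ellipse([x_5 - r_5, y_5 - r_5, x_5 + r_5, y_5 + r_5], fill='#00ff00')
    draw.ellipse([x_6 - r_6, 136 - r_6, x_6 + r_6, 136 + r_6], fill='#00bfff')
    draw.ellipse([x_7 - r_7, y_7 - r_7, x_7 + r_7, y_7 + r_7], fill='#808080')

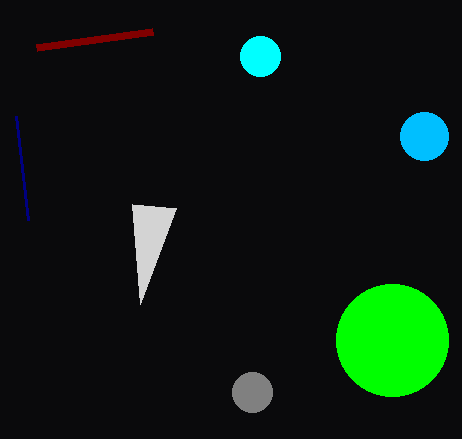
x_1 = 260, y_1 = 56, r_1 = 20, x0_2 = 152, y0_2 = 32, x1_3 = 28, y1_3 = 220, x2_4 = 132, y2_4 = 204, x_5 = 392, y_5 = 340, r_5 = 56, x_6 = 424, r_6 = 24, x_7 = 252, y_7 = 392, r_7 = 20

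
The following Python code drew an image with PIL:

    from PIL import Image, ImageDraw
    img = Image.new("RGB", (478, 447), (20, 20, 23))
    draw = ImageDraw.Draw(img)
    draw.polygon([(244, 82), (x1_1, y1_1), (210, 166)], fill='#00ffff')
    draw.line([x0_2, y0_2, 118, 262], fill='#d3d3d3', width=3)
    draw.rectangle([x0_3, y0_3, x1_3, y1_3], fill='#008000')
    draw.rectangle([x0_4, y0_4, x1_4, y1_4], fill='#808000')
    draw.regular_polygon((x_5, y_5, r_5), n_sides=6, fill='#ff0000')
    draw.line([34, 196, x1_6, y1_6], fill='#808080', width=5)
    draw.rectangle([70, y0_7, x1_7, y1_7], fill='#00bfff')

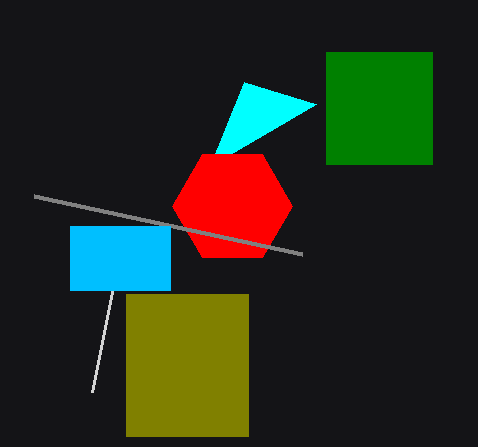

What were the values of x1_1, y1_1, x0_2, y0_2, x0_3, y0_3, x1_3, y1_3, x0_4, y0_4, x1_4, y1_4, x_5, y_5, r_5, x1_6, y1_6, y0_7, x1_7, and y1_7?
x1_1 = 316
y1_1 = 104
x0_2 = 92
y0_2 = 392
x0_3 = 326
y0_3 = 52
x1_3 = 432
y1_3 = 164
x0_4 = 126
y0_4 = 294
x1_4 = 248
y1_4 = 436
x_5 = 232
y_5 = 206
r_5 = 60
x1_6 = 302
y1_6 = 254
y0_7 = 226
x1_7 = 170
y1_7 = 290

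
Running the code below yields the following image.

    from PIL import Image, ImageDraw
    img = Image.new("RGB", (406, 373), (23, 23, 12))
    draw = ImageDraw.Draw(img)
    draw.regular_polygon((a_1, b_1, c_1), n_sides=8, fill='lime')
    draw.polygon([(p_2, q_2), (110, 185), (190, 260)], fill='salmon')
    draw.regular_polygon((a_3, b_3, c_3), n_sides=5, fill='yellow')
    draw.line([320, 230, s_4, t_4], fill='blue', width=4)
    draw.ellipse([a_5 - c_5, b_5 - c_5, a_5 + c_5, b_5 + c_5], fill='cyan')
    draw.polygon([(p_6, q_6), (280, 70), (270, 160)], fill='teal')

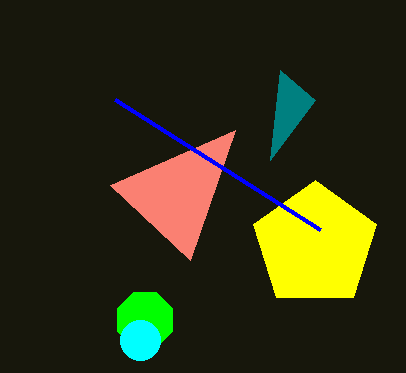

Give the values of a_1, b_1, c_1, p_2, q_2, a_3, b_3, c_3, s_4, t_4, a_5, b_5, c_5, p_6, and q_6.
a_1 = 145, b_1 = 320, c_1 = 30, p_2 = 235, q_2 = 130, a_3 = 315, b_3 = 245, c_3 = 65, s_4 = 115, t_4 = 100, a_5 = 140, b_5 = 340, c_5 = 20, p_6 = 315, q_6 = 100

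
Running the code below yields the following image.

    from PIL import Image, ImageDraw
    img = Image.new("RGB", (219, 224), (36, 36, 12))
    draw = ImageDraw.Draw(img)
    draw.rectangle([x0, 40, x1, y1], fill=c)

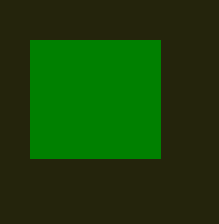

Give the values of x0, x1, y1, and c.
x0 = 30
x1 = 160
y1 = 158
c = 'green'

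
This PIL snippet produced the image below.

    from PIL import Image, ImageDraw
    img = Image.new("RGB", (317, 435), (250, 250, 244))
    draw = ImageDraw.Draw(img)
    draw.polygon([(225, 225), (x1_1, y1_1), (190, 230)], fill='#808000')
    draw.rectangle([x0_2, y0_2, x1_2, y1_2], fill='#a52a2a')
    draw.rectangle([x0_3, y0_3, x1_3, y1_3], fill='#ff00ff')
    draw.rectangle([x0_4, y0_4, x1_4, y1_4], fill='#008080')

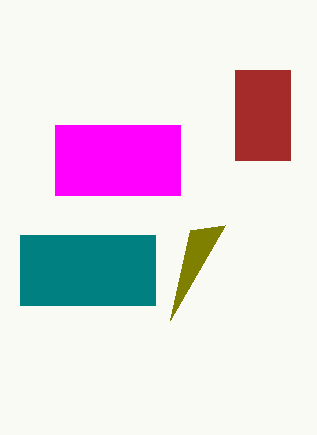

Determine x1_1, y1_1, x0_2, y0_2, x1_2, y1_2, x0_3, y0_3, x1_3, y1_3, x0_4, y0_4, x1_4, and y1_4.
x1_1 = 170
y1_1 = 320
x0_2 = 235
y0_2 = 70
x1_2 = 290
y1_2 = 160
x0_3 = 55
y0_3 = 125
x1_3 = 180
y1_3 = 195
x0_4 = 20
y0_4 = 235
x1_4 = 155
y1_4 = 305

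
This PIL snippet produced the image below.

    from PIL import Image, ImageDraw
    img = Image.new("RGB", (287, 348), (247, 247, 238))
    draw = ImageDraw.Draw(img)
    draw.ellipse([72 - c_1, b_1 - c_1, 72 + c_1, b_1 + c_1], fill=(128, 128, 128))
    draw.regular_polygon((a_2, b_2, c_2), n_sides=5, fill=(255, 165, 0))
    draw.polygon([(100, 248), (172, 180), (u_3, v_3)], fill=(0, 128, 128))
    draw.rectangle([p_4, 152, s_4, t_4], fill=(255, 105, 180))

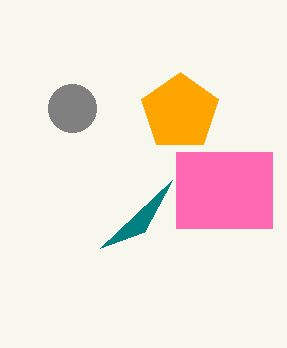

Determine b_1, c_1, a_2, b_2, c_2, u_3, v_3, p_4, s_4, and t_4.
b_1 = 108
c_1 = 24
a_2 = 180
b_2 = 112
c_2 = 40
u_3 = 144
v_3 = 232
p_4 = 176
s_4 = 272
t_4 = 228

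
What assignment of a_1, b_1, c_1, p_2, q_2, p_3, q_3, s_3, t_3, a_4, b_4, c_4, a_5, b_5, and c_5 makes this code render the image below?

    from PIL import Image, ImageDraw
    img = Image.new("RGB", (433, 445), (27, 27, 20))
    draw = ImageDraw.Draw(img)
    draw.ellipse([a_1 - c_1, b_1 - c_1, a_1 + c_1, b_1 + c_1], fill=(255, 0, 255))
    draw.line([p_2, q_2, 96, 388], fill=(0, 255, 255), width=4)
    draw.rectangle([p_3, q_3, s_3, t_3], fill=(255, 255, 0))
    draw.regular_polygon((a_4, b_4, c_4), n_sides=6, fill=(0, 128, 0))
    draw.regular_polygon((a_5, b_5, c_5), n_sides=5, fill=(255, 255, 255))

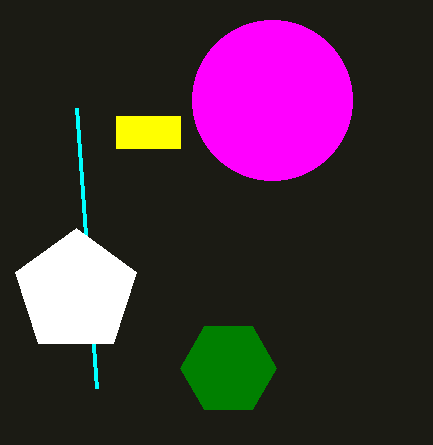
a_1 = 272; b_1 = 100; c_1 = 80; p_2 = 76; q_2 = 108; p_3 = 116; q_3 = 116; s_3 = 180; t_3 = 148; a_4 = 228; b_4 = 368; c_4 = 48; a_5 = 76; b_5 = 292; c_5 = 64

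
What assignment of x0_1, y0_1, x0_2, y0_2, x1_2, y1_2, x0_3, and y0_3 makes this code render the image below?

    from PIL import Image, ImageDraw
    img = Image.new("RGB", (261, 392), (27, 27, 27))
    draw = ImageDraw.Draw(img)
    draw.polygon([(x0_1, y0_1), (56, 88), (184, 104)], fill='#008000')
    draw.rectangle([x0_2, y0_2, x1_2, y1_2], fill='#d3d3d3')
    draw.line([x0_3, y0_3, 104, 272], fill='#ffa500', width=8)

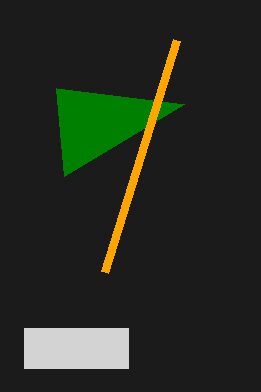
x0_1 = 64; y0_1 = 176; x0_2 = 24; y0_2 = 328; x1_2 = 128; y1_2 = 368; x0_3 = 176; y0_3 = 40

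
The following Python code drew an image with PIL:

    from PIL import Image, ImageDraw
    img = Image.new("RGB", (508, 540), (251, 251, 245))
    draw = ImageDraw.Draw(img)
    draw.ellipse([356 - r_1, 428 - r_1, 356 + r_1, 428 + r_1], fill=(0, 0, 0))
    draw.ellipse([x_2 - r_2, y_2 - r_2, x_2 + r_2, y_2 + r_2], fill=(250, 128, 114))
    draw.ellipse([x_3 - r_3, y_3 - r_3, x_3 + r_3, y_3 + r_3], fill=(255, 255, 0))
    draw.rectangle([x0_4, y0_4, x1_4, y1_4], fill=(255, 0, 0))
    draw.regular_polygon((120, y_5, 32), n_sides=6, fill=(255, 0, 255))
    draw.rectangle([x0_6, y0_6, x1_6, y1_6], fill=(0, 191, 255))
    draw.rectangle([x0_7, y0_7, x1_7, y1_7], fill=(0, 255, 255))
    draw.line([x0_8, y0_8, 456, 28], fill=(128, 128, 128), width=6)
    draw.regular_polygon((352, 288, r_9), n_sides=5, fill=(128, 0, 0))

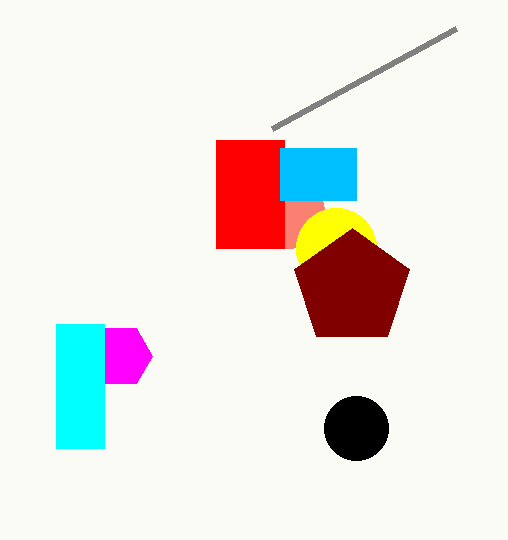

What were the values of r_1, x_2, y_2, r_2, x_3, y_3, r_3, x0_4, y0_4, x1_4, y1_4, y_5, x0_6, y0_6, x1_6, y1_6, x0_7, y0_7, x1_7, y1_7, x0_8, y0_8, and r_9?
r_1 = 32
x_2 = 288
y_2 = 212
r_2 = 36
x_3 = 336
y_3 = 248
r_3 = 40
x0_4 = 216
y0_4 = 140
x1_4 = 284
y1_4 = 248
y_5 = 356
x0_6 = 280
y0_6 = 148
x1_6 = 356
y1_6 = 200
x0_7 = 56
y0_7 = 324
x1_7 = 104
y1_7 = 448
x0_8 = 272
y0_8 = 128
r_9 = 60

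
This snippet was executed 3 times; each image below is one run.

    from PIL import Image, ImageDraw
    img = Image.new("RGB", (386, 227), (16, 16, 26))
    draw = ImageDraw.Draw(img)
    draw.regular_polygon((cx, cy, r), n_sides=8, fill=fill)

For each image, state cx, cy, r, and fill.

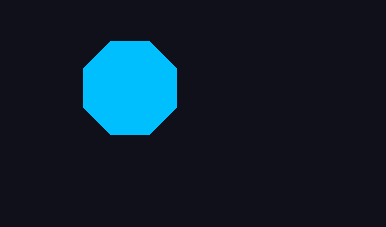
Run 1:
cx = 130, cy = 88, r = 50, fill = 'deepskyblue'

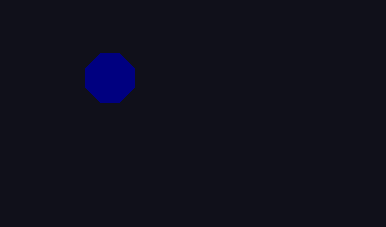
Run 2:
cx = 110, cy = 78, r = 26, fill = 'navy'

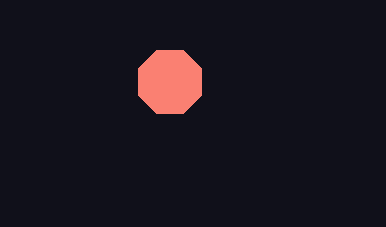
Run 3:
cx = 170, cy = 82, r = 34, fill = 'salmon'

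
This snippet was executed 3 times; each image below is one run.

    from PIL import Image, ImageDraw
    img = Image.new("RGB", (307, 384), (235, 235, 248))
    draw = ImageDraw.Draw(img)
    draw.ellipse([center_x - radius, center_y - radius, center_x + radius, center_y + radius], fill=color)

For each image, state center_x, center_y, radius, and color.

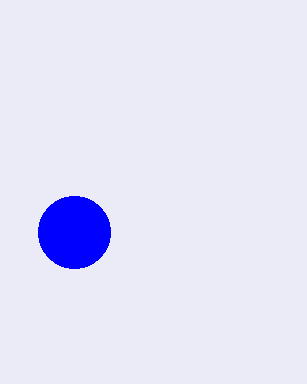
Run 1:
center_x = 74, center_y = 232, radius = 36, color = 'blue'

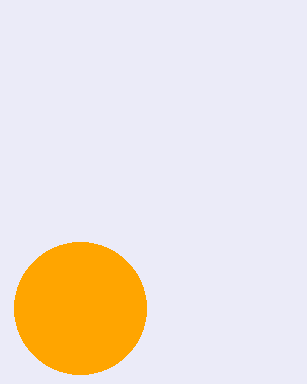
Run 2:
center_x = 80, center_y = 308, radius = 66, color = 'orange'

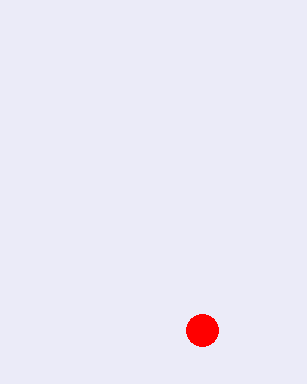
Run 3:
center_x = 202; center_y = 330; radius = 16; color = 'red'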